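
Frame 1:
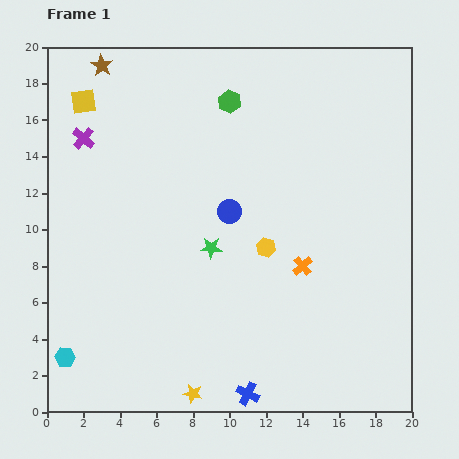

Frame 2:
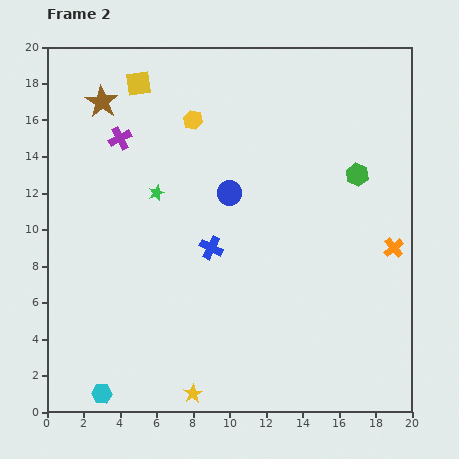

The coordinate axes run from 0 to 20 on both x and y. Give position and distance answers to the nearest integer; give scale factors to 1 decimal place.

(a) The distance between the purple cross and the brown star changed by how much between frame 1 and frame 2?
-2

Distance in frame 1: 4. Distance in frame 2: 2.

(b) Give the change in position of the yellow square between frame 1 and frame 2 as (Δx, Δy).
(3, 1)

The yellow square was at (2, 17) in frame 1 and (5, 18) in frame 2.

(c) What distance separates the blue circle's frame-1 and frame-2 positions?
1

The blue circle moved from (10, 11) to (10, 12), a distance of √(0² + 1²) ≈ 1.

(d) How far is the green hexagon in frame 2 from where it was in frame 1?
8

The green hexagon moved from (10, 17) to (17, 13), a distance of √(7² + 4²) ≈ 8.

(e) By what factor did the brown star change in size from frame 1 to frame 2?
1.5×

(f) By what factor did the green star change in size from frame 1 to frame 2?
0.7×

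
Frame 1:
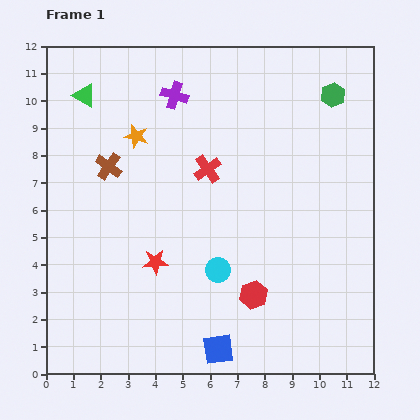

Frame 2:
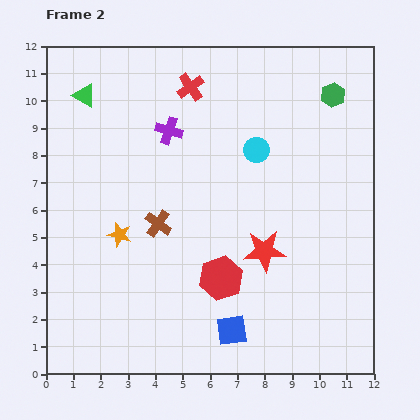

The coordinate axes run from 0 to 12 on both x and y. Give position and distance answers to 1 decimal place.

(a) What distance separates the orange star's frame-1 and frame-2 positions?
3.6

The orange star moved from (3.3, 8.7) to (2.7, 5.1), a distance of √(0.6² + 3.6²) ≈ 3.6.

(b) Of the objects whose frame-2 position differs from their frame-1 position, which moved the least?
the blue square

(moved 0.9)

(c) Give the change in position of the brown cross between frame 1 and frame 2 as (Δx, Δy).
(1.8, -2.1)

The brown cross was at (2.3, 7.6) in frame 1 and (4.1, 5.5) in frame 2.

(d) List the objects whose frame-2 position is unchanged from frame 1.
the green hexagon, the green triangle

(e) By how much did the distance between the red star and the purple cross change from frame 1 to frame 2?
-0.5

Distance in frame 1: 6.1. Distance in frame 2: 5.6.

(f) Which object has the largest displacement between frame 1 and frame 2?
the cyan circle

(moved 4.6; next 4.0)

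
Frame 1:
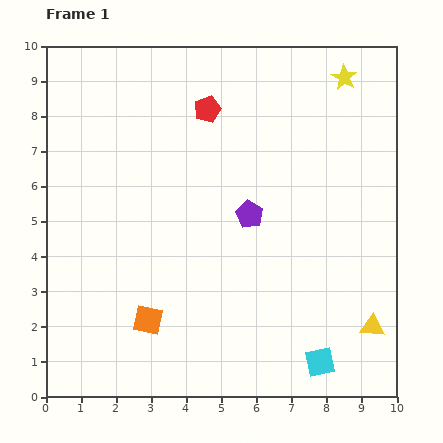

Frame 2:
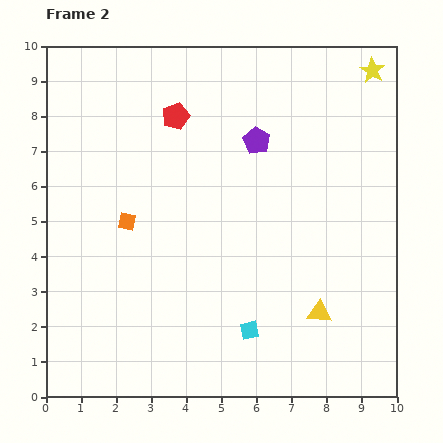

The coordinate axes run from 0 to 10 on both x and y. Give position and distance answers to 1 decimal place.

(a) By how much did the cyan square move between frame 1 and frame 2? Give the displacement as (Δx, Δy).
(-2.0, 0.9)

The cyan square was at (7.8, 1.0) in frame 1 and (5.8, 1.9) in frame 2.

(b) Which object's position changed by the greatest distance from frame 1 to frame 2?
the orange square

(moved 2.9; next 2.2)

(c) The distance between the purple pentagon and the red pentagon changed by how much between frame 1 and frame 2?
-0.8

Distance in frame 1: 3.2. Distance in frame 2: 2.4.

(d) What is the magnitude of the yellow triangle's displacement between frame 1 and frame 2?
1.6

The yellow triangle moved from (9.3, 2.0) to (7.8, 2.4), a distance of √(1.5² + 0.4²) ≈ 1.6.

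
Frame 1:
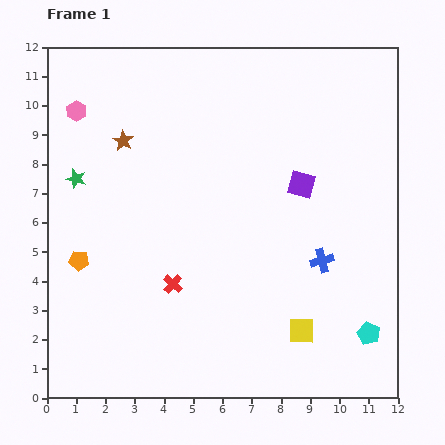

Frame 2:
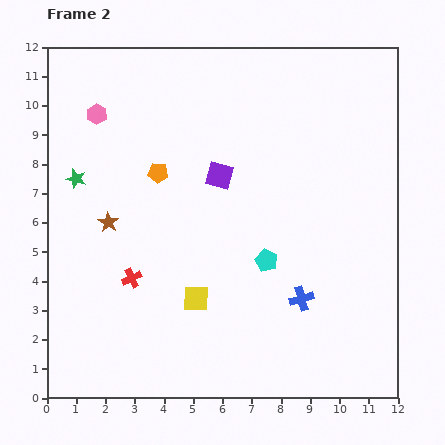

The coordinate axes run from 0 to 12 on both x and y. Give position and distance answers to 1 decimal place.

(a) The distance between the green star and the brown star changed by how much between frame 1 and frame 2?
-0.2

Distance in frame 1: 2.1. Distance in frame 2: 1.9.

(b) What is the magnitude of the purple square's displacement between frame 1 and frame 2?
2.8

The purple square moved from (8.7, 7.3) to (5.9, 7.6), a distance of √(2.8² + 0.3²) ≈ 2.8.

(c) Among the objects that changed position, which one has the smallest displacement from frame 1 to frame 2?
the pink hexagon

(moved 0.7)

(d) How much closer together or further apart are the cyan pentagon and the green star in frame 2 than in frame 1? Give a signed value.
-4.2

Distance in frame 1: 11.3. Distance in frame 2: 7.1.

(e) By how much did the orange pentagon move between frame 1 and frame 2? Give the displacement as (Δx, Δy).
(2.7, 3.0)

The orange pentagon was at (1.1, 4.7) in frame 1 and (3.8, 7.7) in frame 2.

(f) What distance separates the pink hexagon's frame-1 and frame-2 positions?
0.7

The pink hexagon moved from (1.0, 9.8) to (1.7, 9.7), a distance of √(0.7² + 0.1²) ≈ 0.7.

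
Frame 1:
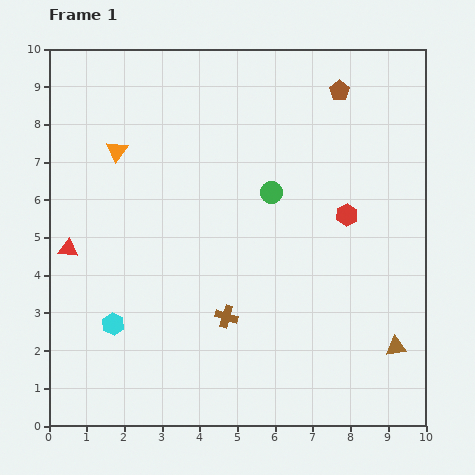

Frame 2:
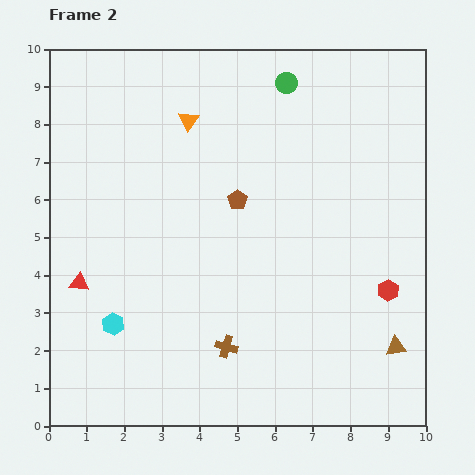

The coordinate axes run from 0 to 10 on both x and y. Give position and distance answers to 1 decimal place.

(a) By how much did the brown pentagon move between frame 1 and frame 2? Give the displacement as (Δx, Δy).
(-2.7, -2.9)

The brown pentagon was at (7.7, 8.9) in frame 1 and (5.0, 6.0) in frame 2.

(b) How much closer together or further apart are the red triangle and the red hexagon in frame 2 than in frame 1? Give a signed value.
+0.7

Distance in frame 1: 7.5. Distance in frame 2: 8.2.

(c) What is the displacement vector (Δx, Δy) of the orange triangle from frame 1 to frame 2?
(1.9, 0.8)

The orange triangle was at (1.8, 7.3) in frame 1 and (3.7, 8.1) in frame 2.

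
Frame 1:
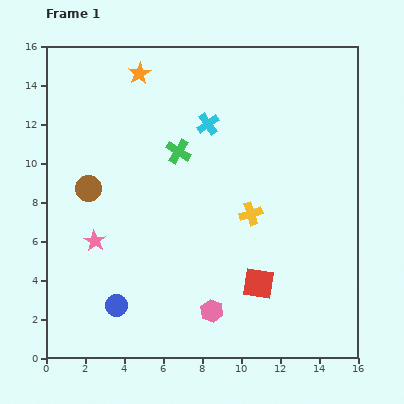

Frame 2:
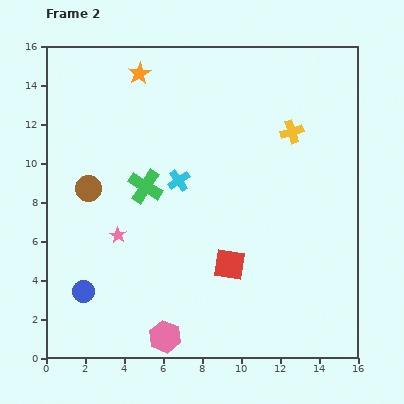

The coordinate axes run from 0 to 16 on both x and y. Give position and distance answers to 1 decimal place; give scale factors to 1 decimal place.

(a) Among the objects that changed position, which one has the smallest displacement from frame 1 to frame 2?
the pink star

(moved 1.2)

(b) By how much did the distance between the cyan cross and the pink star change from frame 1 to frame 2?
-4.1

Distance in frame 1: 8.3. Distance in frame 2: 4.2.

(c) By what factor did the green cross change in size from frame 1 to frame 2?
1.4×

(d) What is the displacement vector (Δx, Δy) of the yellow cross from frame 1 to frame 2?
(2.1, 4.2)

The yellow cross was at (10.5, 7.4) in frame 1 and (12.6, 11.6) in frame 2.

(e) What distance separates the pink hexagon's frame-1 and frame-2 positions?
2.7

The pink hexagon moved from (8.5, 2.4) to (6.1, 1.1), a distance of √(2.4² + 1.3²) ≈ 2.7.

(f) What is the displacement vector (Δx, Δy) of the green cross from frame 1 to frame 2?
(-1.7, -1.8)

The green cross was at (6.8, 10.6) in frame 1 and (5.1, 8.8) in frame 2.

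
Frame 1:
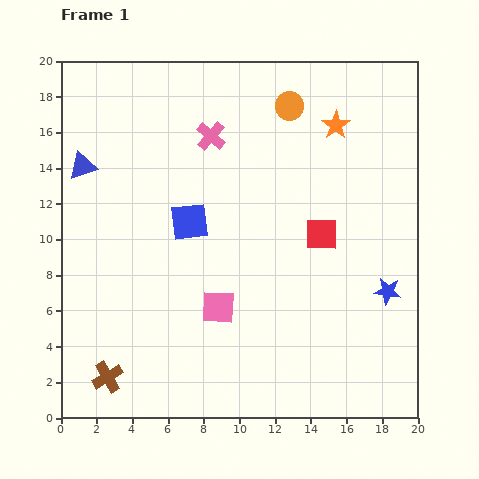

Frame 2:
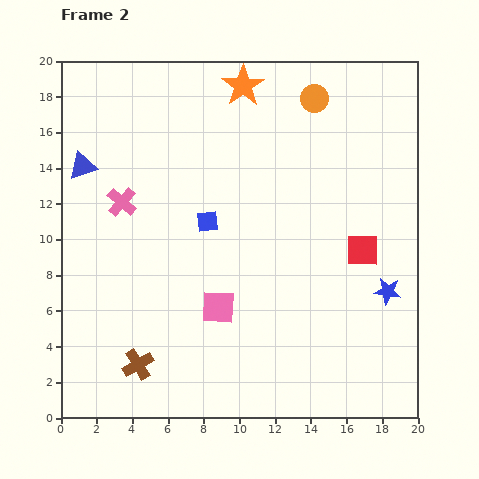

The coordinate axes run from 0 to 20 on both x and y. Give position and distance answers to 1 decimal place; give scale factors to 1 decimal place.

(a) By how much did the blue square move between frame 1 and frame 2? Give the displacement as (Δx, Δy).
(1.0, 0.0)

The blue square was at (7.2, 11.0) in frame 1 and (8.2, 11.0) in frame 2.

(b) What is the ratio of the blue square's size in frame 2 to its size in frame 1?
0.6×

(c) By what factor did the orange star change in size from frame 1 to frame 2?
1.4×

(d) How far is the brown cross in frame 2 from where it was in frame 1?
1.8

The brown cross moved from (2.6, 2.3) to (4.3, 3.0), a distance of √(1.7² + 0.7²) ≈ 1.8.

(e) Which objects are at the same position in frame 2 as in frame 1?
the pink square, the blue star, the blue triangle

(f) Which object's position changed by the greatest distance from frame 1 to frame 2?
the pink cross

(moved 6.2; next 5.6)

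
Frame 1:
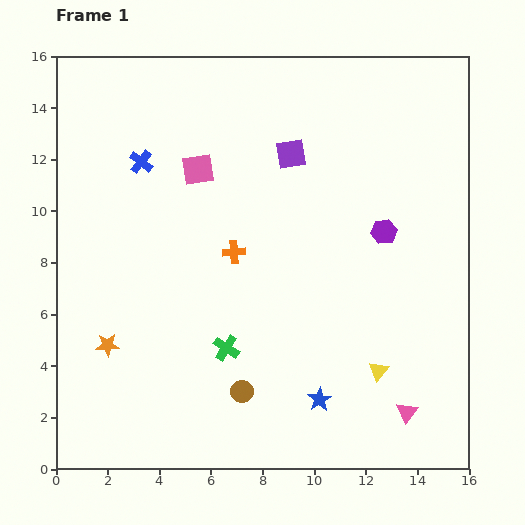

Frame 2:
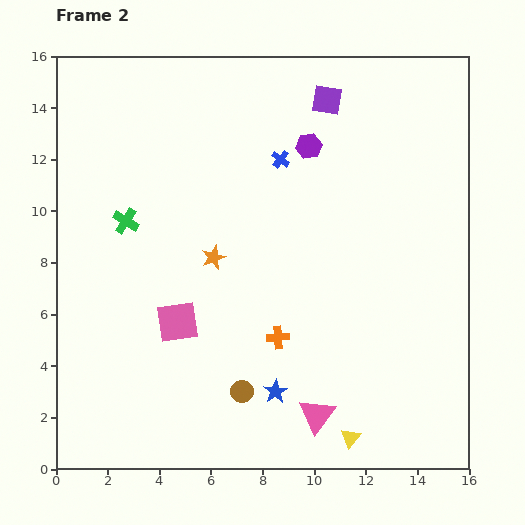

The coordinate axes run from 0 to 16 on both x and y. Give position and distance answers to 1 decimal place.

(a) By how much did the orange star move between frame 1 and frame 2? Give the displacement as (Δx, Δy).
(4.1, 3.4)

The orange star was at (2.0, 4.8) in frame 1 and (6.1, 8.2) in frame 2.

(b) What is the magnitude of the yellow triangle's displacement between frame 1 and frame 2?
2.8

The yellow triangle moved from (12.5, 3.8) to (11.4, 1.2), a distance of √(1.1² + 2.6²) ≈ 2.8.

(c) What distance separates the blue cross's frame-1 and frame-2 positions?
5.4

The blue cross moved from (3.3, 11.9) to (8.7, 12.0), a distance of √(5.4² + 0.1²) ≈ 5.4.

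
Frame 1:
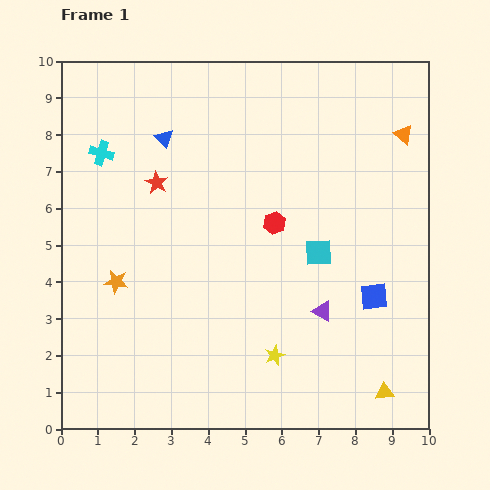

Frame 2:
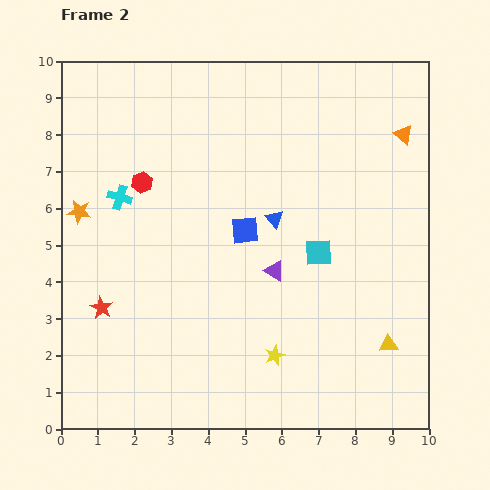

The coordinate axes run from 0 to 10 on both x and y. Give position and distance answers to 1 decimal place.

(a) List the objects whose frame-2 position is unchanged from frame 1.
the yellow star, the orange triangle, the cyan square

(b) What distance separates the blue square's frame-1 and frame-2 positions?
3.9

The blue square moved from (8.5, 3.6) to (5.0, 5.4), a distance of √(3.5² + 1.8²) ≈ 3.9.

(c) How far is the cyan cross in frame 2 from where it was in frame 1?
1.3

The cyan cross moved from (1.1, 7.5) to (1.6, 6.3), a distance of √(0.5² + 1.2²) ≈ 1.3.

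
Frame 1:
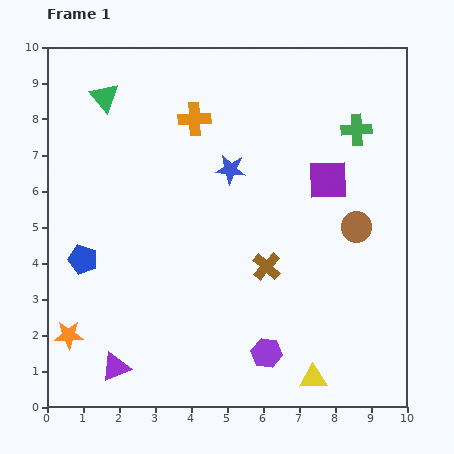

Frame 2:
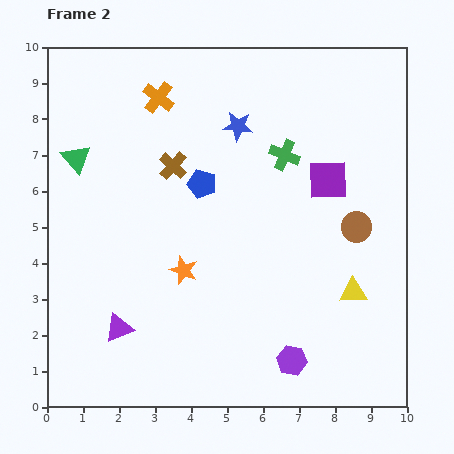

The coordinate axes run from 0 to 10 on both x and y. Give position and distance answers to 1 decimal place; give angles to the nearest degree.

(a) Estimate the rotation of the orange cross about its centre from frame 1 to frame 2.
39° clockwise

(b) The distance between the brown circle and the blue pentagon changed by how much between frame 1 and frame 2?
-3.2

Distance in frame 1: 7.7. Distance in frame 2: 4.5.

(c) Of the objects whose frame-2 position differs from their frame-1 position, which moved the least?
the purple hexagon

(moved 0.7)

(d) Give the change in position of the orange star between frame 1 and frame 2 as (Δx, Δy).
(3.2, 1.8)

The orange star was at (0.6, 2.0) in frame 1 and (3.8, 3.8) in frame 2.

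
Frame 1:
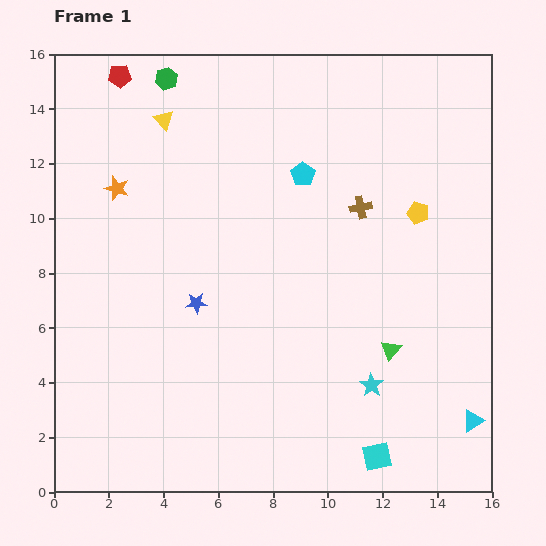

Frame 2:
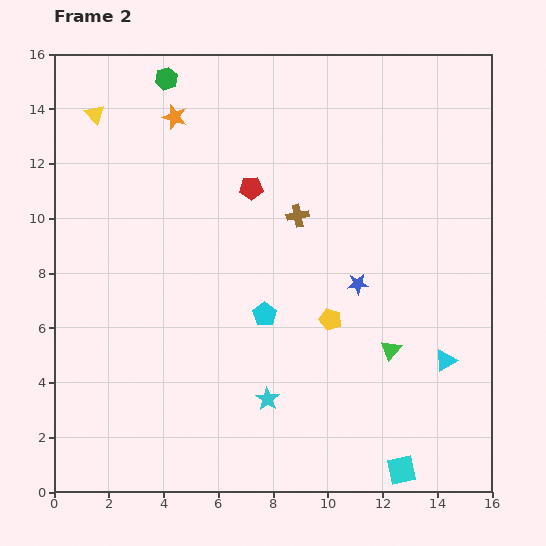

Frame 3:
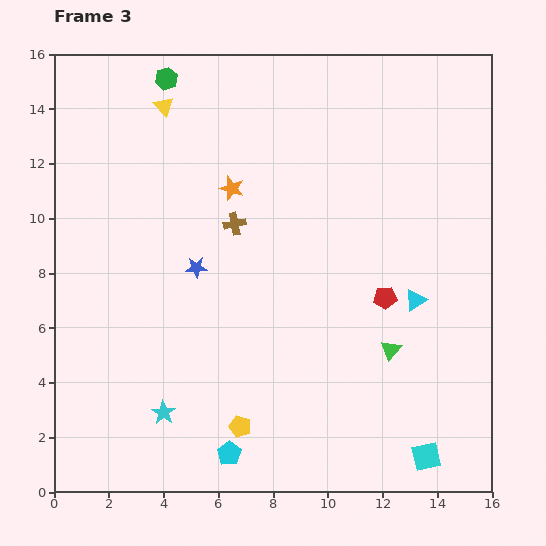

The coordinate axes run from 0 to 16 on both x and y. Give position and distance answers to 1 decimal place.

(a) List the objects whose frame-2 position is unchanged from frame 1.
the green triangle, the green hexagon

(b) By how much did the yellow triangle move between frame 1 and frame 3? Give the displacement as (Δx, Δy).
(0.0, 0.5)

The yellow triangle was at (4.0, 13.6) in frame 1 and (4.0, 14.1) in frame 3.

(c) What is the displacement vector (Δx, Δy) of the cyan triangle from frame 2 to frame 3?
(-1.1, 2.2)

The cyan triangle was at (14.3, 4.8) in frame 2 and (13.2, 7.0) in frame 3.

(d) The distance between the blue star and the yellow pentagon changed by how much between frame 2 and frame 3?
+4.4

Distance in frame 2: 1.6. Distance in frame 3: 6.0.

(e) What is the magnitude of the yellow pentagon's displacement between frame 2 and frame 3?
5.1

The yellow pentagon moved from (10.1, 6.3) to (6.8, 2.4), a distance of √(3.3² + 3.9²) ≈ 5.1.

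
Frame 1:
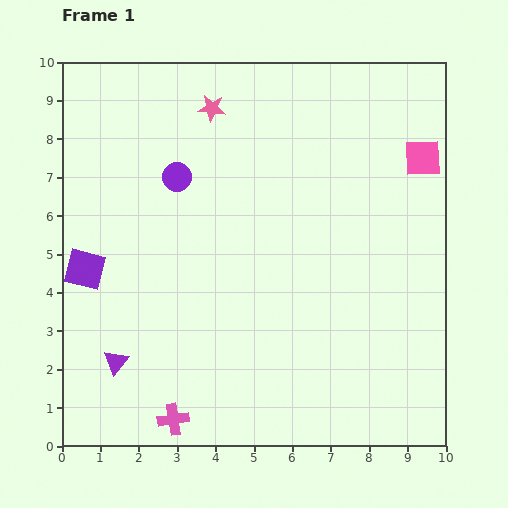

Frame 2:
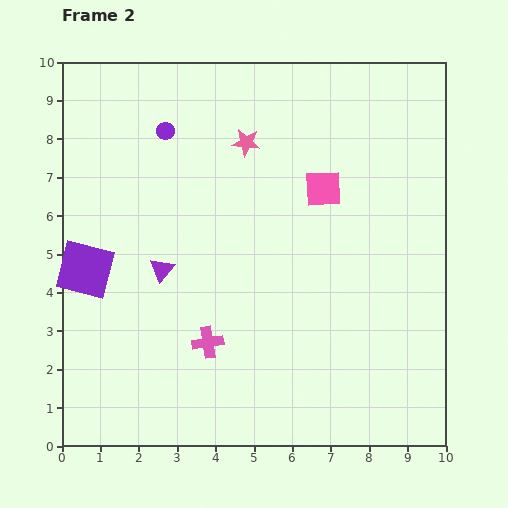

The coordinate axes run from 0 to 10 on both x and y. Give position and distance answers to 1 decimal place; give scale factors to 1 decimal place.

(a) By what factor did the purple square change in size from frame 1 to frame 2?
1.4×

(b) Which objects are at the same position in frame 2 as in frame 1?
the purple square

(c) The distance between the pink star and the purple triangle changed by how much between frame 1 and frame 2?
-3.1

Distance in frame 1: 7.1. Distance in frame 2: 4.0.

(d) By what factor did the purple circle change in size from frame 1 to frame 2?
0.6×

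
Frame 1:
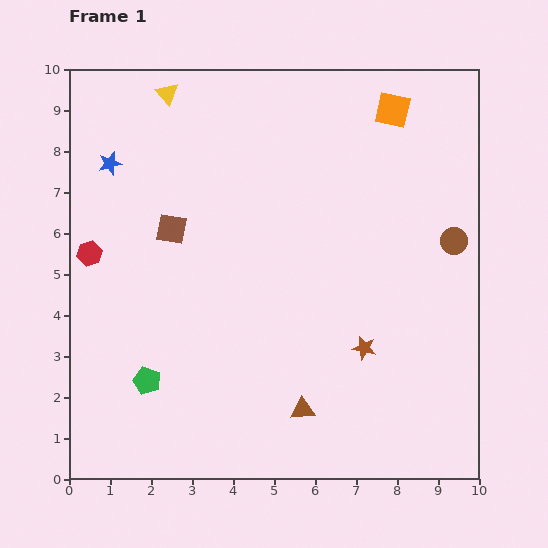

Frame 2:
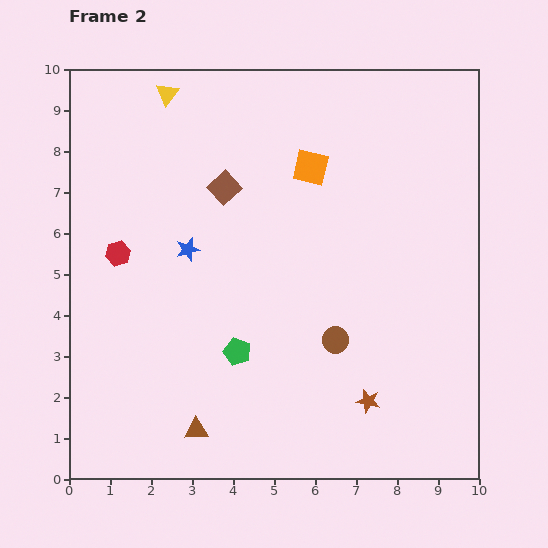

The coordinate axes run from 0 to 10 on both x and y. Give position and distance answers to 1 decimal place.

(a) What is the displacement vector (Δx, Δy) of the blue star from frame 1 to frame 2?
(1.9, -2.1)

The blue star was at (1.0, 7.7) in frame 1 and (2.9, 5.6) in frame 2.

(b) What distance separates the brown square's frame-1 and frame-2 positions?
1.6

The brown square moved from (2.5, 6.1) to (3.8, 7.1), a distance of √(1.3² + 1.0²) ≈ 1.6.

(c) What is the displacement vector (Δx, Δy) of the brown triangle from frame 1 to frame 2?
(-2.6, -0.5)

The brown triangle was at (5.7, 1.7) in frame 1 and (3.1, 1.2) in frame 2.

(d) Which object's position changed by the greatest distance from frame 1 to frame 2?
the brown circle

(moved 3.8; next 2.8)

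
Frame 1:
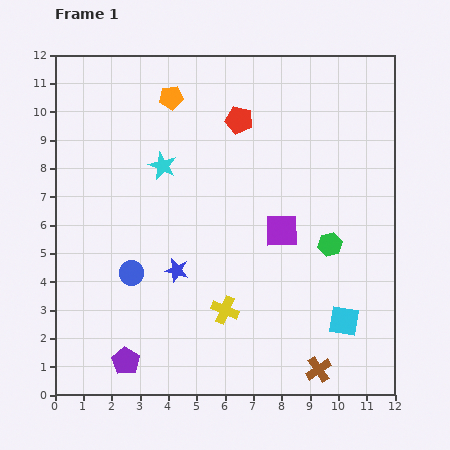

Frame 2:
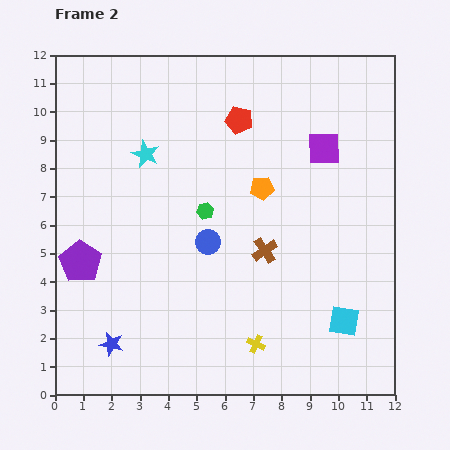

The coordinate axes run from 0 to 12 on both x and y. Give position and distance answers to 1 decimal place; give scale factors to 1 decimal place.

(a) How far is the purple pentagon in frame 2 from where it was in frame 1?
3.8

The purple pentagon moved from (2.5, 1.2) to (0.9, 4.7), a distance of √(1.6² + 3.5²) ≈ 3.8.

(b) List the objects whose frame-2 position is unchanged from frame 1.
the red pentagon, the cyan square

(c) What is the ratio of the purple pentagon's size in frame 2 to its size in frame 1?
1.5×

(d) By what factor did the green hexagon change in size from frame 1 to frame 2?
0.7×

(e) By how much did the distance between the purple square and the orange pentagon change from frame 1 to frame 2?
-3.5

Distance in frame 1: 6.1. Distance in frame 2: 2.6.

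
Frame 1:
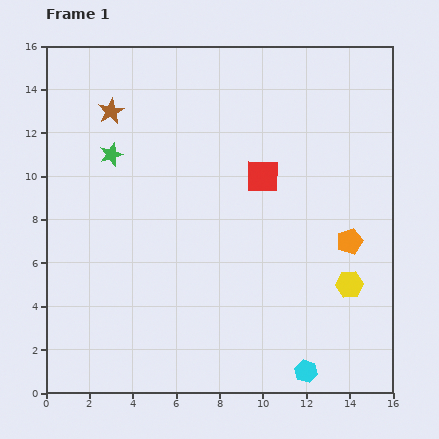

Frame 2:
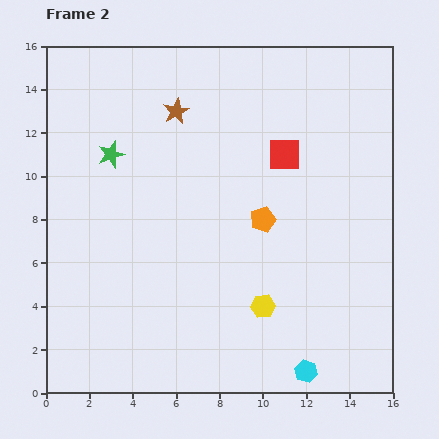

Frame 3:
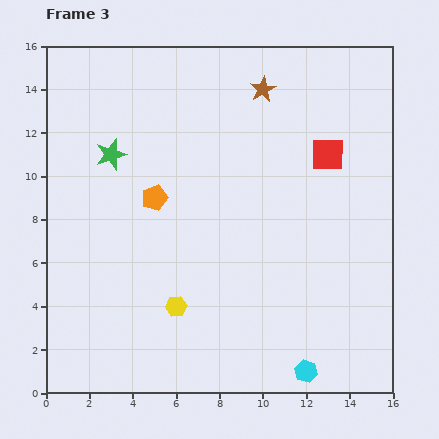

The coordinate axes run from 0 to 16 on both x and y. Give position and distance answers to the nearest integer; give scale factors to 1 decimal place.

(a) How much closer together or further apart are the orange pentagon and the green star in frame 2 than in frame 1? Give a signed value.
-4

Distance in frame 1: 12. Distance in frame 2: 8.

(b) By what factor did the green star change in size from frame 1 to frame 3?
1.3×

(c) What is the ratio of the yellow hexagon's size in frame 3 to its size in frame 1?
0.8×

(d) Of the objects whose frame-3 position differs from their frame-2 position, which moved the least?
the red square

(moved 2)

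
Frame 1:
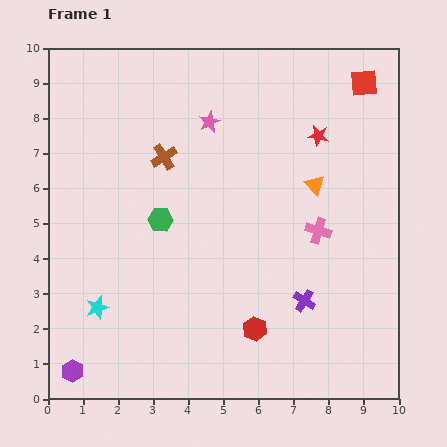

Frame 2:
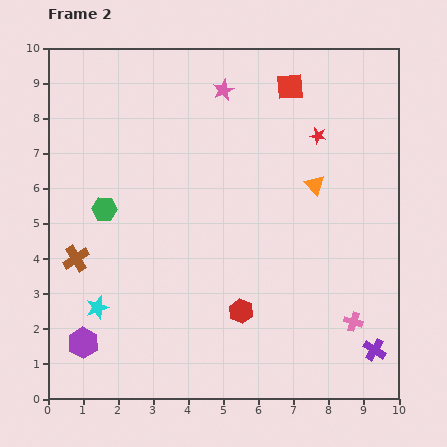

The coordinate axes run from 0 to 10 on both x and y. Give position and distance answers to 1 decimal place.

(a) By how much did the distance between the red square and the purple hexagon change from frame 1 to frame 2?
-2.3

Distance in frame 1: 11.7. Distance in frame 2: 9.4.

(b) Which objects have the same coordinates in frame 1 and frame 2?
the cyan star, the orange triangle, the red star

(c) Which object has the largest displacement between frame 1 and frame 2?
the brown cross

(moved 3.8; next 2.8)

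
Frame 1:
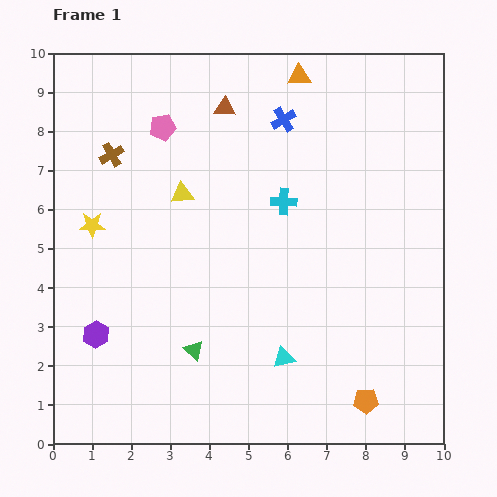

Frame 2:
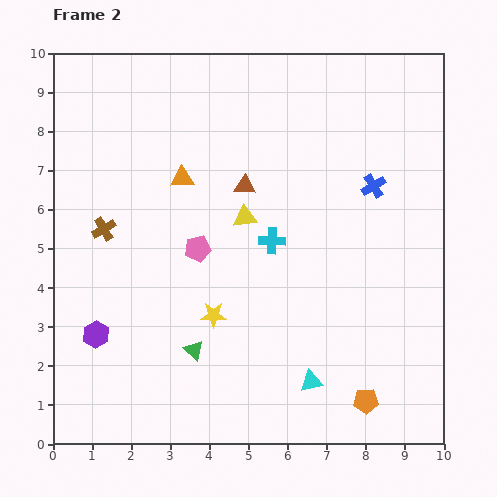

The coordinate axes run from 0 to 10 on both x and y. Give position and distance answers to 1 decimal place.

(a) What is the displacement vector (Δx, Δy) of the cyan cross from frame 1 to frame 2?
(-0.3, -1.0)

The cyan cross was at (5.9, 6.2) in frame 1 and (5.6, 5.2) in frame 2.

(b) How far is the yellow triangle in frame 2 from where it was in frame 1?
1.7

The yellow triangle moved from (3.3, 6.4) to (4.9, 5.8), a distance of √(1.6² + 0.6²) ≈ 1.7.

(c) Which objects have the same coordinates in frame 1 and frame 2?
the green triangle, the purple hexagon, the orange pentagon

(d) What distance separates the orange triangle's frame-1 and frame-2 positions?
4.0

The orange triangle moved from (6.3, 9.4) to (3.3, 6.8), a distance of √(3.0² + 2.6²) ≈ 4.0.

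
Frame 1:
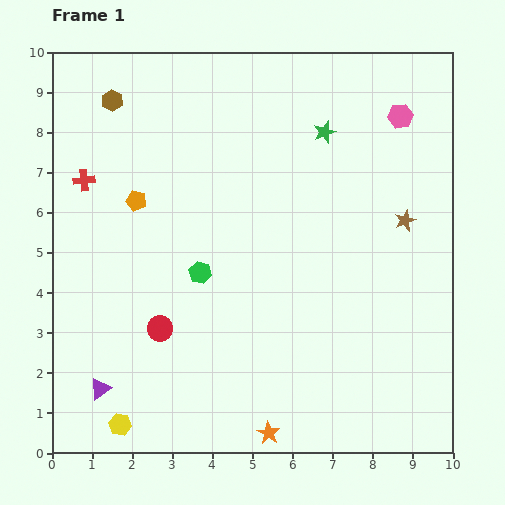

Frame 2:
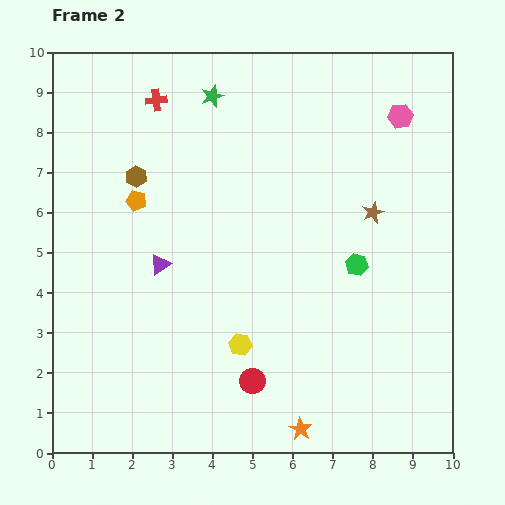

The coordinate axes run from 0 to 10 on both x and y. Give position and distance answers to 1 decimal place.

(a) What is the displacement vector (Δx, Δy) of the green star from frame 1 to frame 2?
(-2.8, 0.9)

The green star was at (6.8, 8.0) in frame 1 and (4.0, 8.9) in frame 2.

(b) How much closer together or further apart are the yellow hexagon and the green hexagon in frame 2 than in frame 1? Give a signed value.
-0.8

Distance in frame 1: 4.3. Distance in frame 2: 3.5.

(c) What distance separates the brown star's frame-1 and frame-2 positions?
0.8

The brown star moved from (8.8, 5.8) to (8.0, 6.0), a distance of √(0.8² + 0.2²) ≈ 0.8.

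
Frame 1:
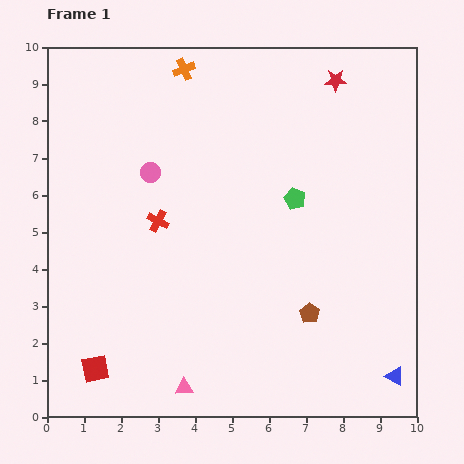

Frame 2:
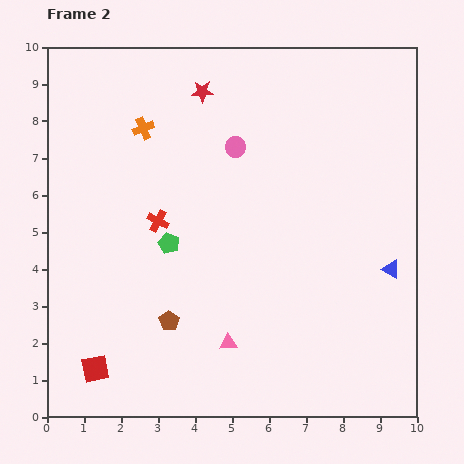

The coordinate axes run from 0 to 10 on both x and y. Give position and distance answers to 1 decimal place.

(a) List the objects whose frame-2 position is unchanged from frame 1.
the red square, the red cross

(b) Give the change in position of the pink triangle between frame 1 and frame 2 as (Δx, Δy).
(1.2, 1.2)

The pink triangle was at (3.7, 0.8) in frame 1 and (4.9, 2.0) in frame 2.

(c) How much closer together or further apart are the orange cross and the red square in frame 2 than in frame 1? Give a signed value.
-1.8

Distance in frame 1: 8.4. Distance in frame 2: 6.6.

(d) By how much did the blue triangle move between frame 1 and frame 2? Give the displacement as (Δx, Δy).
(-0.1, 2.9)

The blue triangle was at (9.4, 1.1) in frame 1 and (9.3, 4.0) in frame 2.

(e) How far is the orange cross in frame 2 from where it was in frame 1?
1.9

The orange cross moved from (3.7, 9.4) to (2.6, 7.8), a distance of √(1.1² + 1.6²) ≈ 1.9.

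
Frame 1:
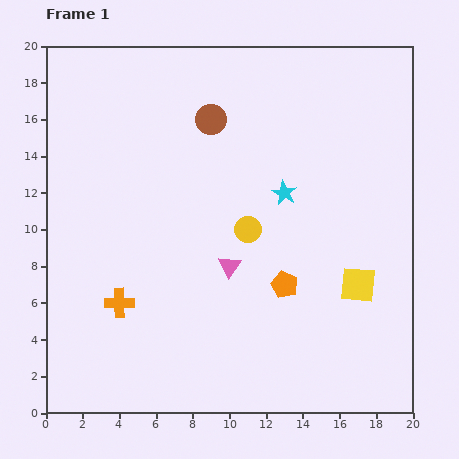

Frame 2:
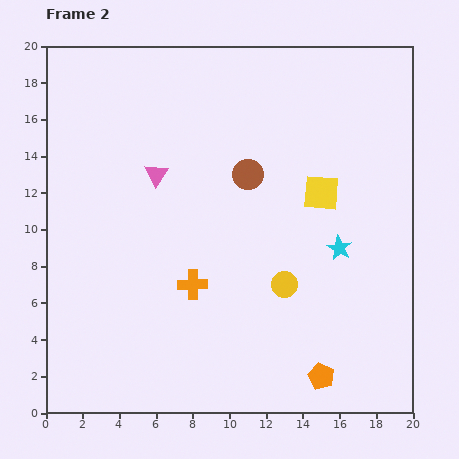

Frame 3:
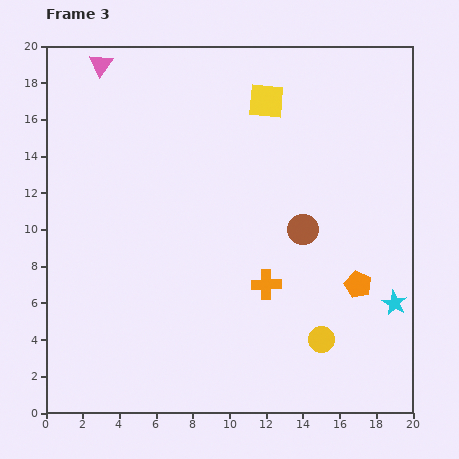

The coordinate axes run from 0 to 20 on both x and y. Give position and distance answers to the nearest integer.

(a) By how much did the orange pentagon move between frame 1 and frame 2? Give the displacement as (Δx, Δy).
(2, -5)

The orange pentagon was at (13, 7) in frame 1 and (15, 2) in frame 2.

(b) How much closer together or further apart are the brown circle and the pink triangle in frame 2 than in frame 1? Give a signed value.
-3

Distance in frame 1: 8. Distance in frame 2: 5.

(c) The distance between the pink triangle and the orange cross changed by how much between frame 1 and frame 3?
+9

Distance in frame 1: 6. Distance in frame 3: 15.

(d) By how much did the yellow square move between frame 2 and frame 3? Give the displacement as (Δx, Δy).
(-3, 5)

The yellow square was at (15, 12) in frame 2 and (12, 17) in frame 3.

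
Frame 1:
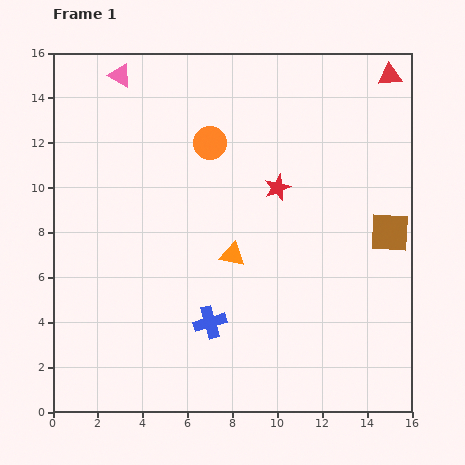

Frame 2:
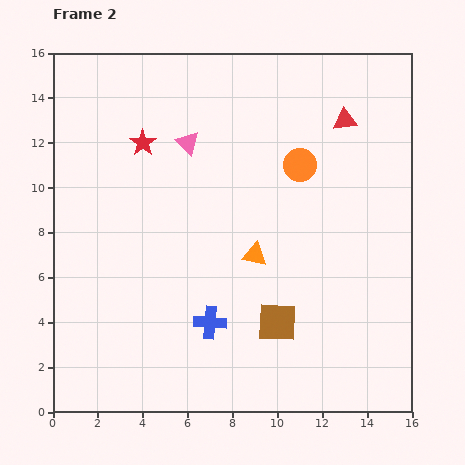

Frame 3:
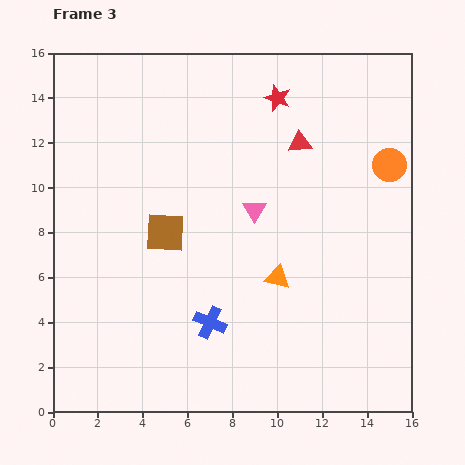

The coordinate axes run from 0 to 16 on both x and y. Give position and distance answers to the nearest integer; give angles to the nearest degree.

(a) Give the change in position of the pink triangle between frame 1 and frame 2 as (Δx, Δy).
(3, -3)

The pink triangle was at (3, 15) in frame 1 and (6, 12) in frame 2.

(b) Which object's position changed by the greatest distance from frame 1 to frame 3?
the brown square

(moved 10; next 8)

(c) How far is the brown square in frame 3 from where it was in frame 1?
10

The brown square moved from (15, 8) to (5, 8), a distance of √(10² + 0²) ≈ 10.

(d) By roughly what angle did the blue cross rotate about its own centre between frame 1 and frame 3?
40° clockwise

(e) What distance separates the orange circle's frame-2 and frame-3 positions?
4

The orange circle moved from (11, 11) to (15, 11), a distance of √(4² + 0²) ≈ 4.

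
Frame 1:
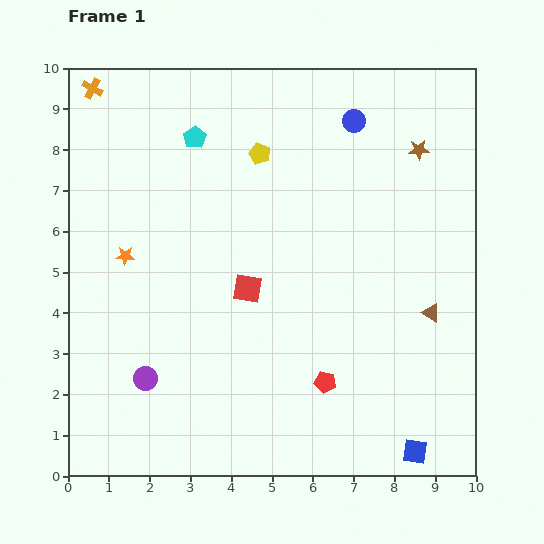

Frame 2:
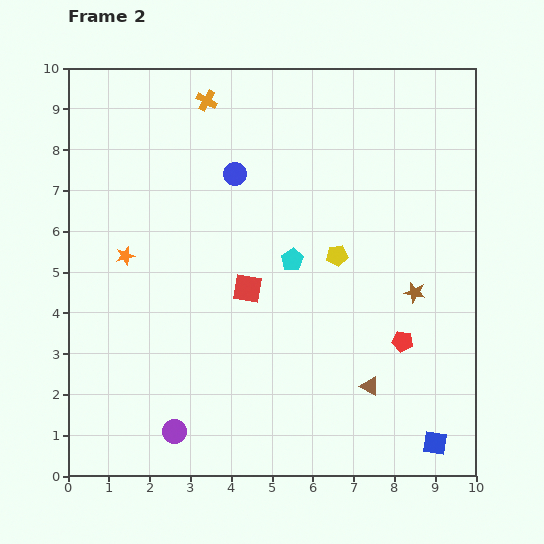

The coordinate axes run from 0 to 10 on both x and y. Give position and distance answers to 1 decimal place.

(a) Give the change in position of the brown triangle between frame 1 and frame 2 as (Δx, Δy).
(-1.5, -1.8)

The brown triangle was at (8.9, 4.0) in frame 1 and (7.4, 2.2) in frame 2.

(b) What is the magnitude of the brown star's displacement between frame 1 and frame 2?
3.5

The brown star moved from (8.6, 8.0) to (8.5, 4.5), a distance of √(0.1² + 3.5²) ≈ 3.5.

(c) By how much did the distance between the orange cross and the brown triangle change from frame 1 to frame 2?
-1.9

Distance in frame 1: 10.0. Distance in frame 2: 8.1.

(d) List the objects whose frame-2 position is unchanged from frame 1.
the orange star, the red square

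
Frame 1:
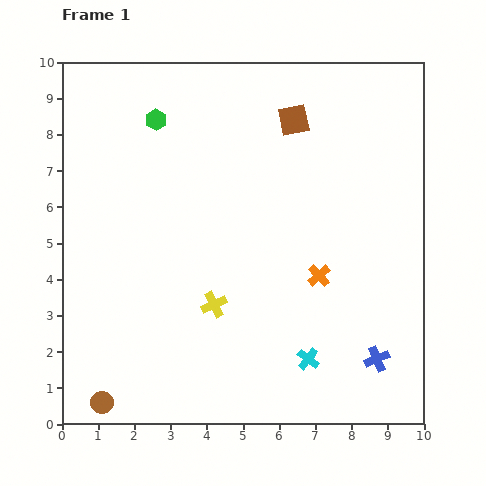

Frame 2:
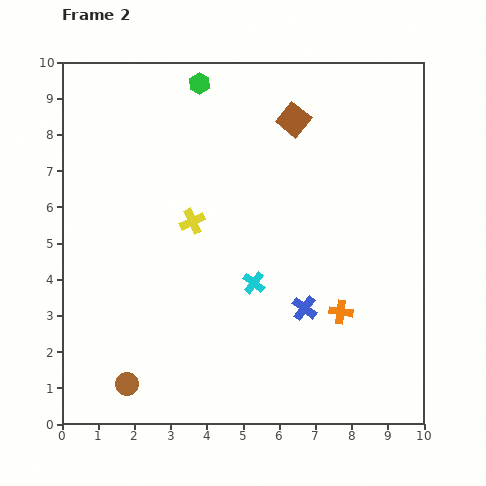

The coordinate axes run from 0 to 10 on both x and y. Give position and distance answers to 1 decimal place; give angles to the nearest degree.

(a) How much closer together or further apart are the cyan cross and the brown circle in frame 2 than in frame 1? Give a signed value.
-1.3

Distance in frame 1: 5.8. Distance in frame 2: 4.5.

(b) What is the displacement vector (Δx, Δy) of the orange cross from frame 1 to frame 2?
(0.6, -1.0)

The orange cross was at (7.1, 4.1) in frame 1 and (7.7, 3.1) in frame 2.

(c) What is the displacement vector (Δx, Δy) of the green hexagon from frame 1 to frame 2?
(1.2, 1.0)

The green hexagon was at (2.6, 8.4) in frame 1 and (3.8, 9.4) in frame 2.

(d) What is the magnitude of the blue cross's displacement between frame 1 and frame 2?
2.4

The blue cross moved from (8.7, 1.8) to (6.7, 3.2), a distance of √(2.0² + 1.4²) ≈ 2.4.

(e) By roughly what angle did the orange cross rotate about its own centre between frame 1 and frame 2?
40° counter-clockwise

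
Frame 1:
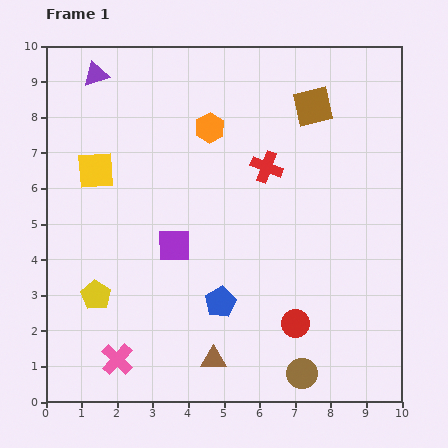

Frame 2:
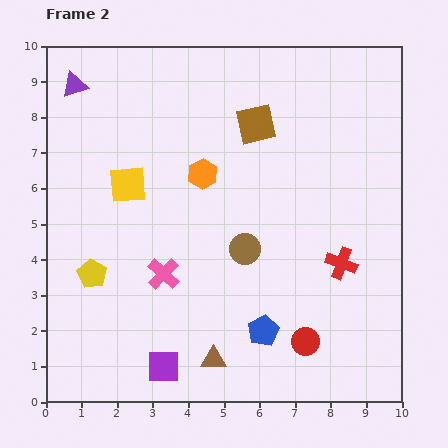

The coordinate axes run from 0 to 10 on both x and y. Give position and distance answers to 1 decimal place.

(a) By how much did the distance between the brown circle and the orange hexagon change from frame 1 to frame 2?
-5.0

Distance in frame 1: 7.4. Distance in frame 2: 2.4.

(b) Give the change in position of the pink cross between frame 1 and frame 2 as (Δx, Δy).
(1.3, 2.4)

The pink cross was at (2.0, 1.2) in frame 1 and (3.3, 3.6) in frame 2.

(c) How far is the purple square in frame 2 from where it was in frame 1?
3.4

The purple square moved from (3.6, 4.4) to (3.3, 1.0), a distance of √(0.3² + 3.4²) ≈ 3.4.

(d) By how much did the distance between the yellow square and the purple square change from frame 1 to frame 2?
+2.2

Distance in frame 1: 3.0. Distance in frame 2: 5.2.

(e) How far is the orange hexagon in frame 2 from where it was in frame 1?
1.3

The orange hexagon moved from (4.6, 7.7) to (4.4, 6.4), a distance of √(0.2² + 1.3²) ≈ 1.3.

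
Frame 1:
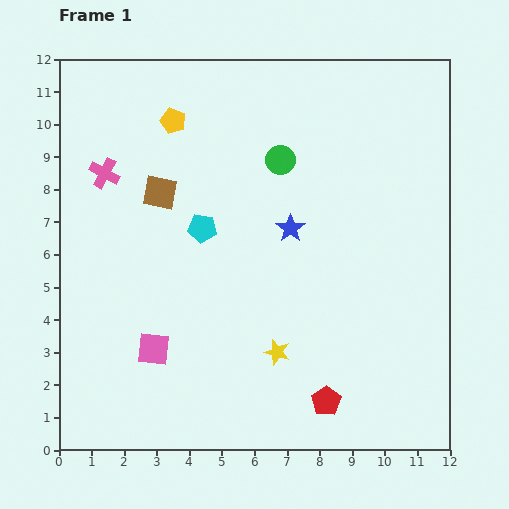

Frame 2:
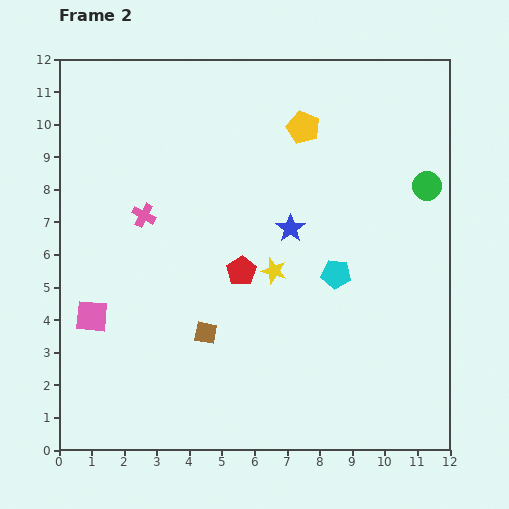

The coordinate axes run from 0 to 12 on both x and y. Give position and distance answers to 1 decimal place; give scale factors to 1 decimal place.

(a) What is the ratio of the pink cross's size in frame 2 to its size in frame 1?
0.8×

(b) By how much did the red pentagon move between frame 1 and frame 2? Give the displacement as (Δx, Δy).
(-2.6, 4.0)

The red pentagon was at (8.2, 1.5) in frame 1 and (5.6, 5.5) in frame 2.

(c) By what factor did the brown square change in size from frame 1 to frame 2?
0.7×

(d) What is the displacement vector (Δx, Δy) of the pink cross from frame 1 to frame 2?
(1.2, -1.3)

The pink cross was at (1.4, 8.5) in frame 1 and (2.6, 7.2) in frame 2.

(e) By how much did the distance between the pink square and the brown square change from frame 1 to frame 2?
-1.3

Distance in frame 1: 4.8. Distance in frame 2: 3.5.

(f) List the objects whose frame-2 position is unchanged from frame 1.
the blue star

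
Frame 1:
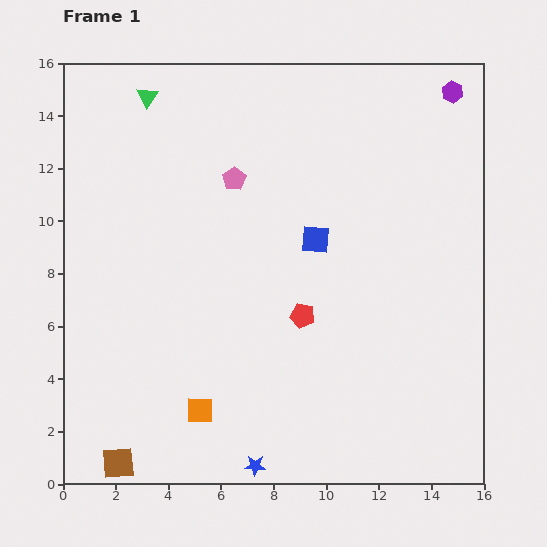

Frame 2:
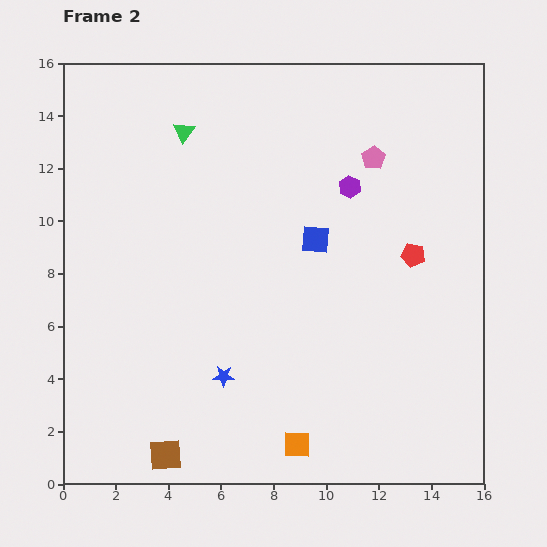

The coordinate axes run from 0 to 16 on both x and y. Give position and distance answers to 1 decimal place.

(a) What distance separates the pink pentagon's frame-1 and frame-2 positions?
5.4

The pink pentagon moved from (6.5, 11.6) to (11.8, 12.4), a distance of √(5.3² + 0.8²) ≈ 5.4.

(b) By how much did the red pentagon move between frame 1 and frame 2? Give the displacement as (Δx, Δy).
(4.2, 2.3)

The red pentagon was at (9.1, 6.4) in frame 1 and (13.3, 8.7) in frame 2.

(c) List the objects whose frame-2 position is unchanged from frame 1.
the blue square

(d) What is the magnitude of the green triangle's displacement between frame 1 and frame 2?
1.9

The green triangle moved from (3.2, 14.7) to (4.6, 13.4), a distance of √(1.4² + 1.3²) ≈ 1.9.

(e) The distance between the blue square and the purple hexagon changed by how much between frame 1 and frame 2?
-5.2

Distance in frame 1: 7.6. Distance in frame 2: 2.4.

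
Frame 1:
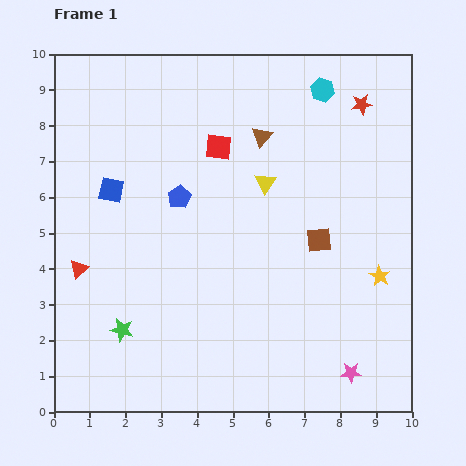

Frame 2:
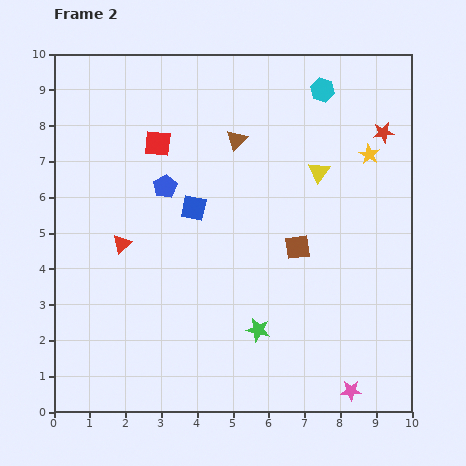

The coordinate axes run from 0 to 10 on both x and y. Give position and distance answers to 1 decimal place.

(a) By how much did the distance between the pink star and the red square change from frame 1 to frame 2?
+1.5

Distance in frame 1: 7.3. Distance in frame 2: 8.8.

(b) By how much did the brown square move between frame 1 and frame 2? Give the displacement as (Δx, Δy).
(-0.6, -0.2)

The brown square was at (7.4, 4.8) in frame 1 and (6.8, 4.6) in frame 2.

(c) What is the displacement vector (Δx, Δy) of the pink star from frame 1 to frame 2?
(0.0, -0.5)

The pink star was at (8.3, 1.1) in frame 1 and (8.3, 0.6) in frame 2.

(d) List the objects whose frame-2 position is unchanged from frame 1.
the cyan hexagon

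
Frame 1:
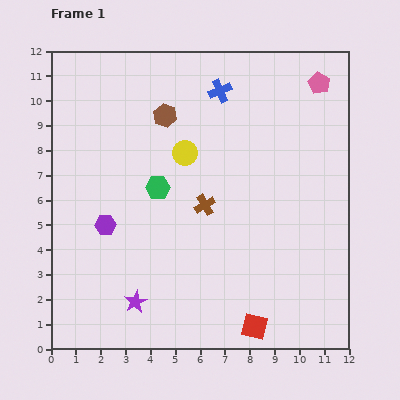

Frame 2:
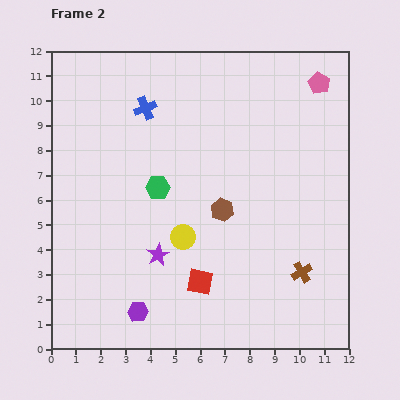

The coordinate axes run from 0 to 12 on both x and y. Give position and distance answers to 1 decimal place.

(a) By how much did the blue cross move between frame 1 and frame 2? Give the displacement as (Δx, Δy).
(-3.0, -0.7)

The blue cross was at (6.8, 10.4) in frame 1 and (3.8, 9.7) in frame 2.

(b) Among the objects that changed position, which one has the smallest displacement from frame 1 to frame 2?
the purple star

(moved 2.1)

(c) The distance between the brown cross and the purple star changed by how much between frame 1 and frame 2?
+1.0

Distance in frame 1: 4.8. Distance in frame 2: 5.8.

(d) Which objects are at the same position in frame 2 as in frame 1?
the green hexagon, the pink pentagon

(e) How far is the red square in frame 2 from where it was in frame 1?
2.8

The red square moved from (8.2, 0.9) to (6.0, 2.7), a distance of √(2.2² + 1.8²) ≈ 2.8.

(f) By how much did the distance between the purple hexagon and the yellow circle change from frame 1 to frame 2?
-0.8

Distance in frame 1: 4.3. Distance in frame 2: 3.5.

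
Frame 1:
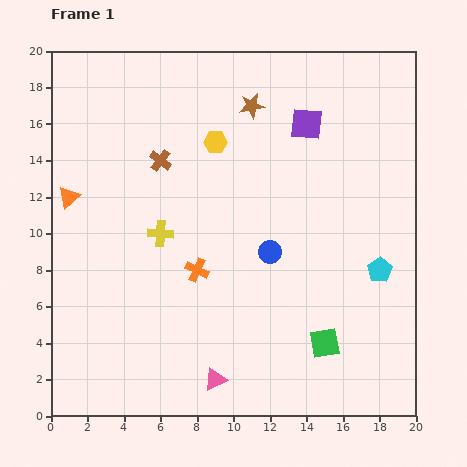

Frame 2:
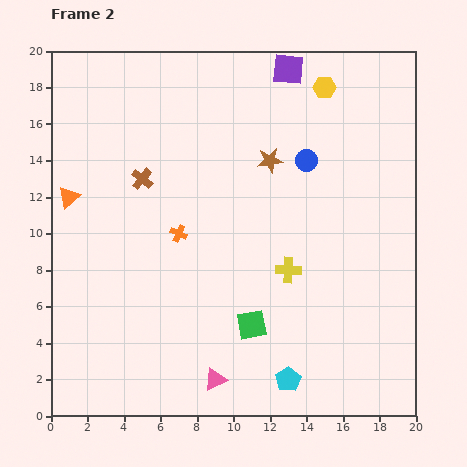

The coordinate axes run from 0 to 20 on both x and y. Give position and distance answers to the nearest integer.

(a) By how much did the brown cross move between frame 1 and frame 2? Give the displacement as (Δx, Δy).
(-1, -1)

The brown cross was at (6, 14) in frame 1 and (5, 13) in frame 2.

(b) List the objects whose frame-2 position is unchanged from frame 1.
the orange triangle, the pink triangle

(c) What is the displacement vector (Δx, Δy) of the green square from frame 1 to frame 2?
(-4, 1)

The green square was at (15, 4) in frame 1 and (11, 5) in frame 2.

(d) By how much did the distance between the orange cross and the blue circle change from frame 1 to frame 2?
+4

Distance in frame 1: 4. Distance in frame 2: 8.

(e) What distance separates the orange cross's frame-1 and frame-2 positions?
2

The orange cross moved from (8, 8) to (7, 10), a distance of √(1² + 2²) ≈ 2.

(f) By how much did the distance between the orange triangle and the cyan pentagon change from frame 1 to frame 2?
-1

Distance in frame 1: 17. Distance in frame 2: 16.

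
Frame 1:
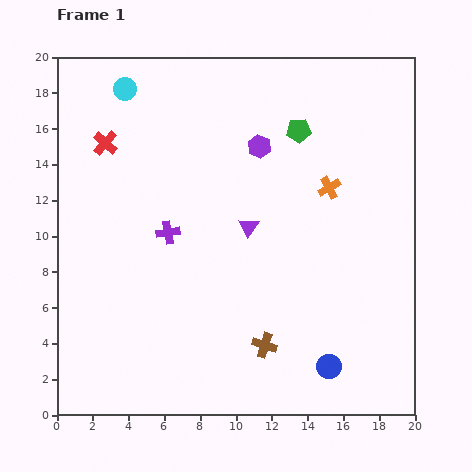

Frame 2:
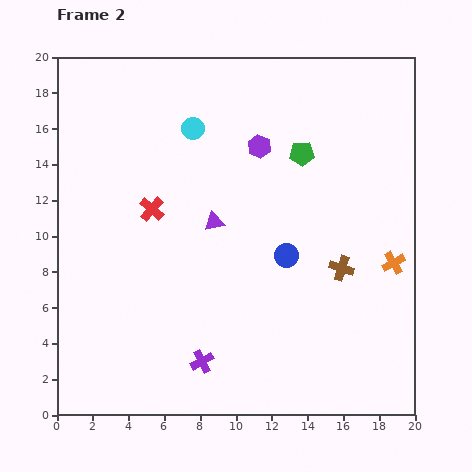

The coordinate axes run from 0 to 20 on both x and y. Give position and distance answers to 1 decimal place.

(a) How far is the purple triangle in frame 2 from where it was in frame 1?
1.9

The purple triangle moved from (10.7, 10.5) to (8.8, 10.8), a distance of √(1.9² + 0.3²) ≈ 1.9.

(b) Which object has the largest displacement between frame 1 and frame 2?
the purple cross

(moved 7.4; next 6.6)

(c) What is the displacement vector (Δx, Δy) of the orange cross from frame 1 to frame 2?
(3.6, -4.2)

The orange cross was at (15.2, 12.7) in frame 1 and (18.8, 8.5) in frame 2.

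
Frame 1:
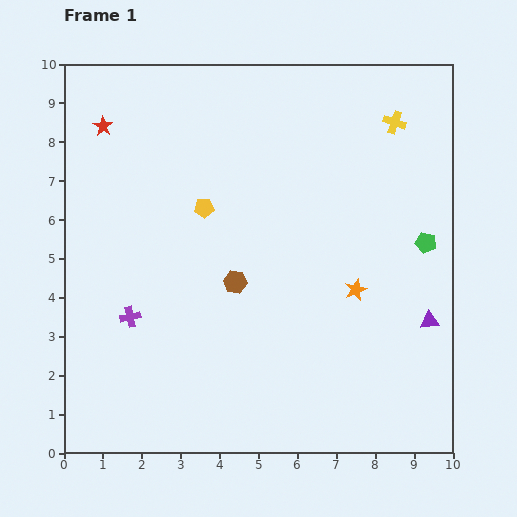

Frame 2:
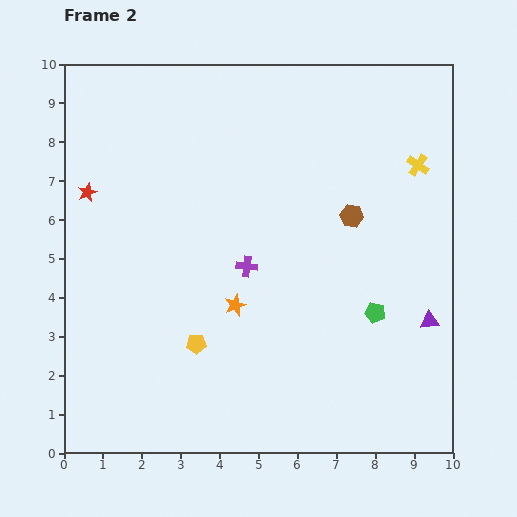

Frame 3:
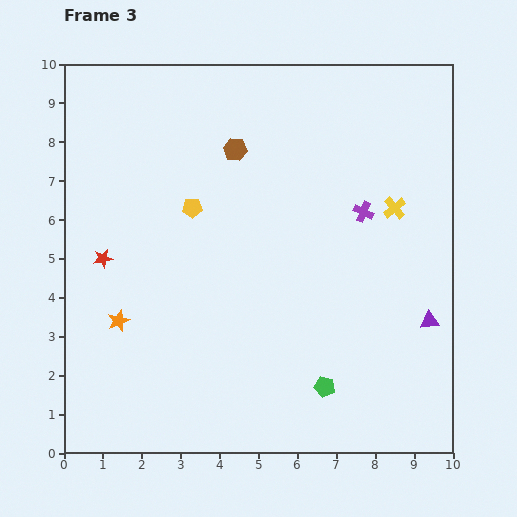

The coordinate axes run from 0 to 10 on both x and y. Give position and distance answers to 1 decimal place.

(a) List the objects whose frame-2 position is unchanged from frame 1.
the purple triangle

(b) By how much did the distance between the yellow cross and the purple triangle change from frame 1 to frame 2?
-1.2

Distance in frame 1: 5.2. Distance in frame 2: 4.0.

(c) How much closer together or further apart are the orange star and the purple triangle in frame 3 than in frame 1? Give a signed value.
+5.9

Distance in frame 1: 2.1. Distance in frame 3: 8.0.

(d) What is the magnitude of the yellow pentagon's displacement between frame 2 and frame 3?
3.5

The yellow pentagon moved from (3.4, 2.8) to (3.3, 6.3), a distance of √(0.1² + 3.5²) ≈ 3.5.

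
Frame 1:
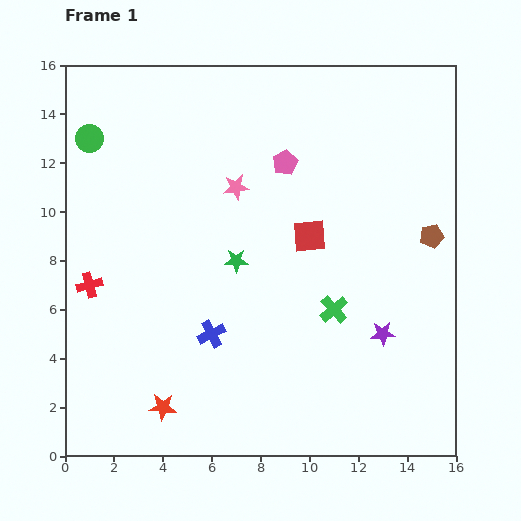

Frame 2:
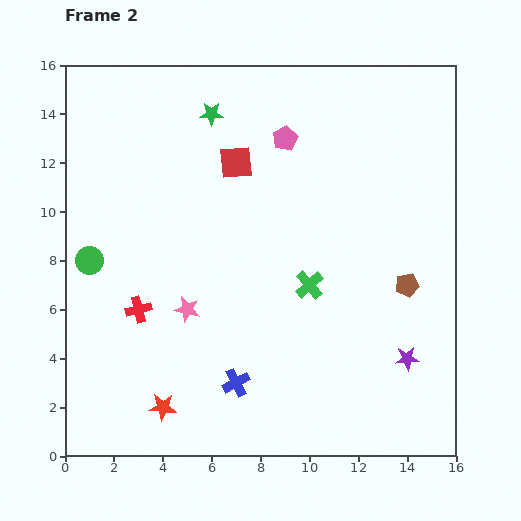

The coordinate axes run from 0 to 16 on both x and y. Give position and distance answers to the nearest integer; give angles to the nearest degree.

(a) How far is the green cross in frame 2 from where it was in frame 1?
1

The green cross moved from (11, 6) to (10, 7), a distance of √(1² + 1²) ≈ 1.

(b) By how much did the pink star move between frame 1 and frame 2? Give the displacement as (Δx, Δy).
(-2, -5)

The pink star was at (7, 11) in frame 1 and (5, 6) in frame 2.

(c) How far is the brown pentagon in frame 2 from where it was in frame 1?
2

The brown pentagon moved from (15, 9) to (14, 7), a distance of √(1² + 2²) ≈ 2.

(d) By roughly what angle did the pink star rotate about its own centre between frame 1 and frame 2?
21° clockwise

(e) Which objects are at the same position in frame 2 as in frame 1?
the red star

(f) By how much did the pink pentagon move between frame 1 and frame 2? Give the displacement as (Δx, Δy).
(0, 1)

The pink pentagon was at (9, 12) in frame 1 and (9, 13) in frame 2.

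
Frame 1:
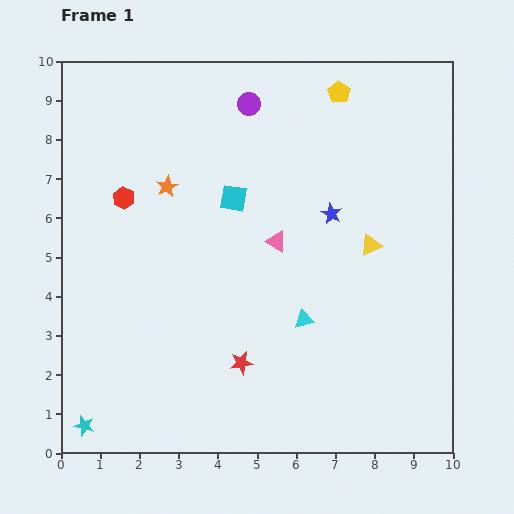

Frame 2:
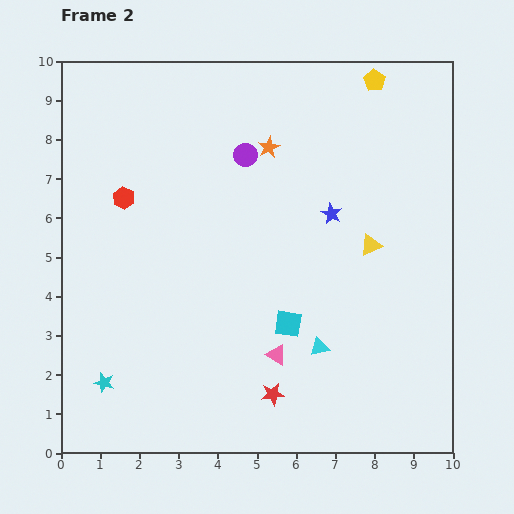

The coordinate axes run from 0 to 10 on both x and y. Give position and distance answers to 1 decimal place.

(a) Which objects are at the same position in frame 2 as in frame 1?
the red hexagon, the blue star, the yellow triangle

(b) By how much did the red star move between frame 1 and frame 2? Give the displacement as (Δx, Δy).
(0.8, -0.8)

The red star was at (4.6, 2.3) in frame 1 and (5.4, 1.5) in frame 2.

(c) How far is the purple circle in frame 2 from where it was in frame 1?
1.3

The purple circle moved from (4.8, 8.9) to (4.7, 7.6), a distance of √(0.1² + 1.3²) ≈ 1.3.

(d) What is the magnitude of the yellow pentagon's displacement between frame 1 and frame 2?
0.9

The yellow pentagon moved from (7.1, 9.2) to (8.0, 9.5), a distance of √(0.9² + 0.3²) ≈ 0.9.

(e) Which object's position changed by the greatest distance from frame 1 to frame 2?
the cyan square

(moved 3.5; next 2.9)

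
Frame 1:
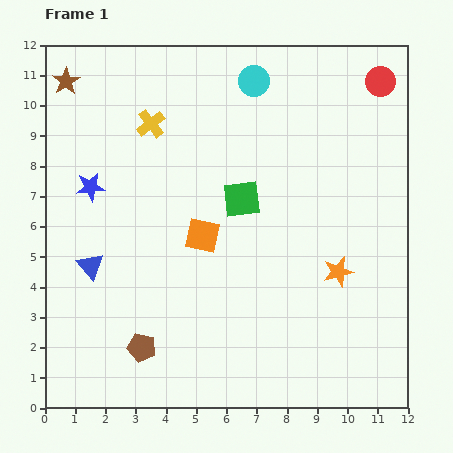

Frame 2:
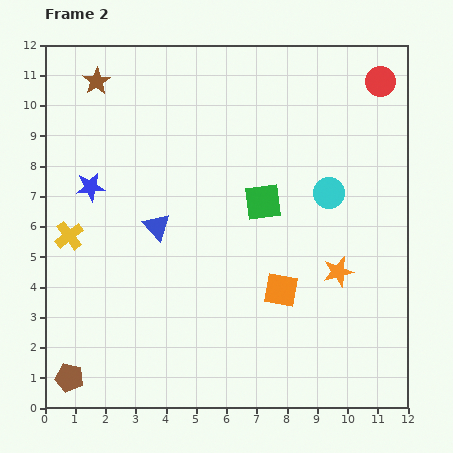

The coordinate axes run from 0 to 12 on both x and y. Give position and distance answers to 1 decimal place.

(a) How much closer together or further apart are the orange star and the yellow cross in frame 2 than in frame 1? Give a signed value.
+1.1

Distance in frame 1: 7.9. Distance in frame 2: 9.0.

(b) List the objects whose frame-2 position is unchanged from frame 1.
the red circle, the orange star, the blue star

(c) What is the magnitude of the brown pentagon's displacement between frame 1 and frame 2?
2.6

The brown pentagon moved from (3.2, 2.0) to (0.8, 1.0), a distance of √(2.4² + 1.0²) ≈ 2.6.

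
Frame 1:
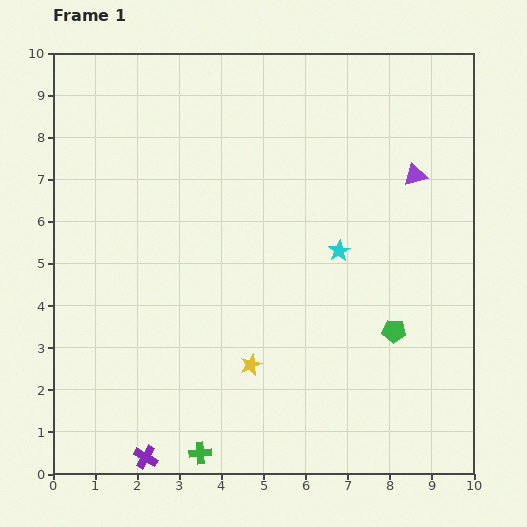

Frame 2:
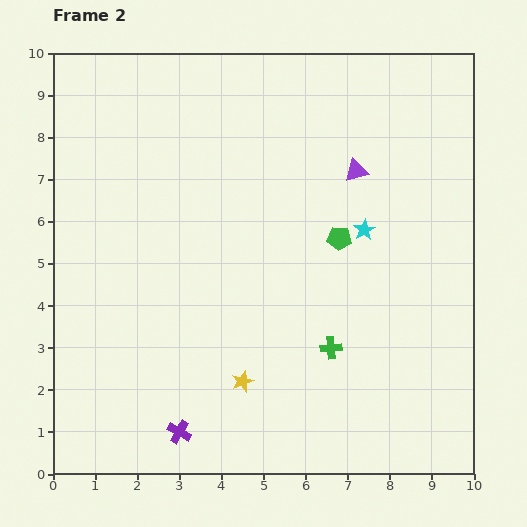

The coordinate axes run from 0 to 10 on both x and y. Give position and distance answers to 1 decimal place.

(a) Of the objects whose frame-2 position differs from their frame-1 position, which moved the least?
the yellow star

(moved 0.4)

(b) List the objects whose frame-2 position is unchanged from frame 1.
none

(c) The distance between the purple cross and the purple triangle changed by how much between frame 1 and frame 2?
-1.8

Distance in frame 1: 9.3. Distance in frame 2: 7.5.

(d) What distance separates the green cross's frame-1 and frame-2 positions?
4.0

The green cross moved from (3.5, 0.5) to (6.6, 3.0), a distance of √(3.1² + 2.5²) ≈ 4.0.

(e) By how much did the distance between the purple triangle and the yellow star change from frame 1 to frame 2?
-0.3

Distance in frame 1: 6.0. Distance in frame 2: 5.7.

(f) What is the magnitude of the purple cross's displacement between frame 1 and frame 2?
1.0

The purple cross moved from (2.2, 0.4) to (3.0, 1.0), a distance of √(0.8² + 0.6²) ≈ 1.0.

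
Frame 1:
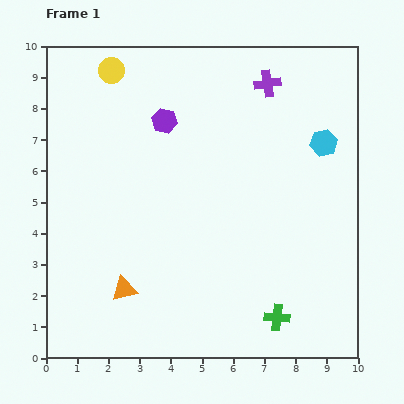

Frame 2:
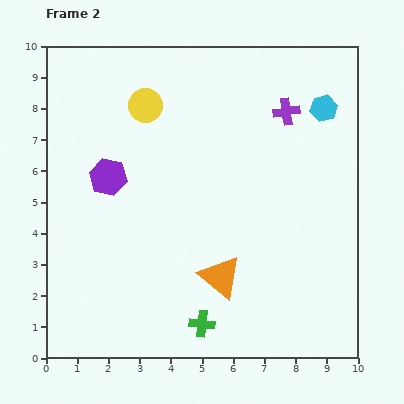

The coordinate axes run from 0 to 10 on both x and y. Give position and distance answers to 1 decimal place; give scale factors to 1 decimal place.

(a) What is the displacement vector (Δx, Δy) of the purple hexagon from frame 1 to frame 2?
(-1.8, -1.8)

The purple hexagon was at (3.8, 7.6) in frame 1 and (2.0, 5.8) in frame 2.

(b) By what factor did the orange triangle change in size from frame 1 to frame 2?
1.7×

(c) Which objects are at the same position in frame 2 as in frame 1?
none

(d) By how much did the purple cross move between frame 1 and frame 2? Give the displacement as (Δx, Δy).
(0.6, -0.9)

The purple cross was at (7.1, 8.8) in frame 1 and (7.7, 7.9) in frame 2.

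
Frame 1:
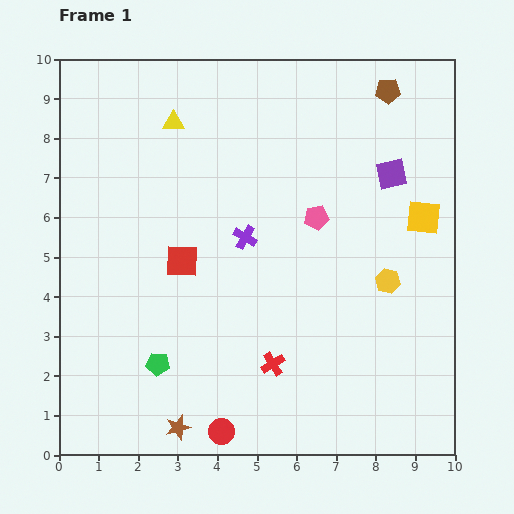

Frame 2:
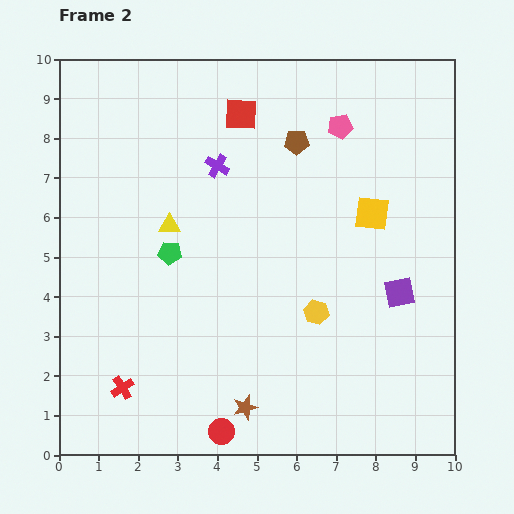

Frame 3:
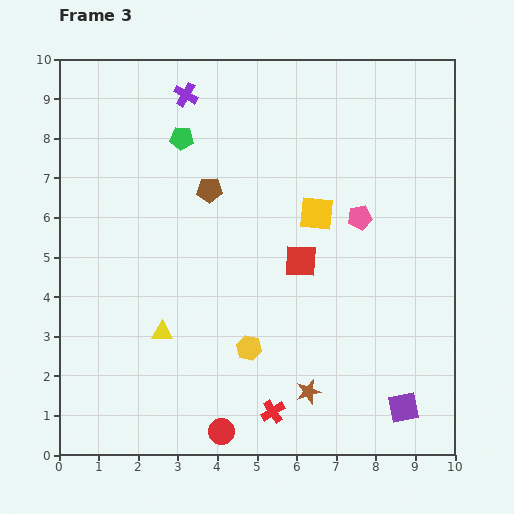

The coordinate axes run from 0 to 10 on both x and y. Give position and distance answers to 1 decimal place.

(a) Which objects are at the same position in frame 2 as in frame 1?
the red circle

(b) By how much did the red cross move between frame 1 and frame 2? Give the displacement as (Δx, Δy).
(-3.8, -0.6)

The red cross was at (5.4, 2.3) in frame 1 and (1.6, 1.7) in frame 2.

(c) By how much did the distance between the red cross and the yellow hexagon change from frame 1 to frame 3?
-1.9

Distance in frame 1: 3.6. Distance in frame 3: 1.7.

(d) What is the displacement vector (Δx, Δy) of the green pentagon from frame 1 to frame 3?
(0.6, 5.7)

The green pentagon was at (2.5, 2.3) in frame 1 and (3.1, 8.0) in frame 3.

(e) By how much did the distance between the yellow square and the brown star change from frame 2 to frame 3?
-1.4

Distance in frame 2: 5.9. Distance in frame 3: 4.5.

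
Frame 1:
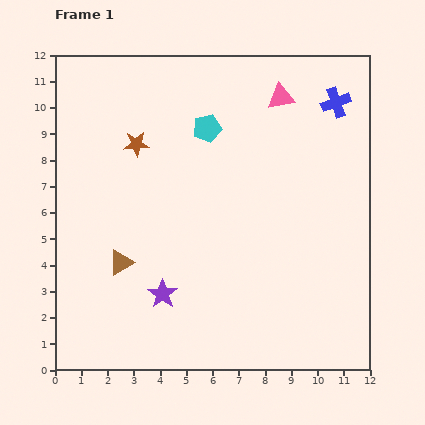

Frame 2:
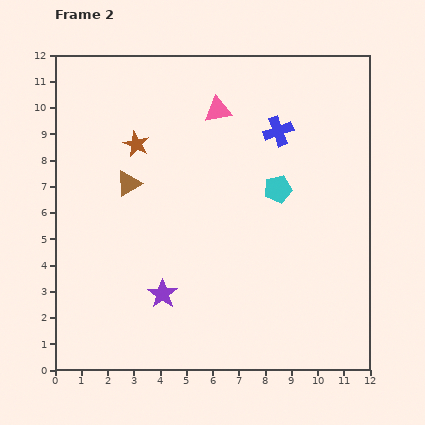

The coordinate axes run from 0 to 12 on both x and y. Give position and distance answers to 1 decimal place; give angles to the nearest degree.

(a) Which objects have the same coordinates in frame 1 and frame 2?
the purple star, the brown star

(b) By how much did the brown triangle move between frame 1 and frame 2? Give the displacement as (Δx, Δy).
(0.3, 3.0)

The brown triangle was at (2.5, 4.1) in frame 1 and (2.8, 7.1) in frame 2.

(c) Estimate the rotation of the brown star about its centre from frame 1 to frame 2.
30° clockwise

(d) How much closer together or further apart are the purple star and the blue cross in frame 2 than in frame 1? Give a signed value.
-2.2

Distance in frame 1: 9.8. Distance in frame 2: 7.6.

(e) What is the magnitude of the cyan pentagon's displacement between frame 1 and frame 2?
3.5

The cyan pentagon moved from (5.8, 9.2) to (8.5, 6.9), a distance of √(2.7² + 2.3²) ≈ 3.5.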